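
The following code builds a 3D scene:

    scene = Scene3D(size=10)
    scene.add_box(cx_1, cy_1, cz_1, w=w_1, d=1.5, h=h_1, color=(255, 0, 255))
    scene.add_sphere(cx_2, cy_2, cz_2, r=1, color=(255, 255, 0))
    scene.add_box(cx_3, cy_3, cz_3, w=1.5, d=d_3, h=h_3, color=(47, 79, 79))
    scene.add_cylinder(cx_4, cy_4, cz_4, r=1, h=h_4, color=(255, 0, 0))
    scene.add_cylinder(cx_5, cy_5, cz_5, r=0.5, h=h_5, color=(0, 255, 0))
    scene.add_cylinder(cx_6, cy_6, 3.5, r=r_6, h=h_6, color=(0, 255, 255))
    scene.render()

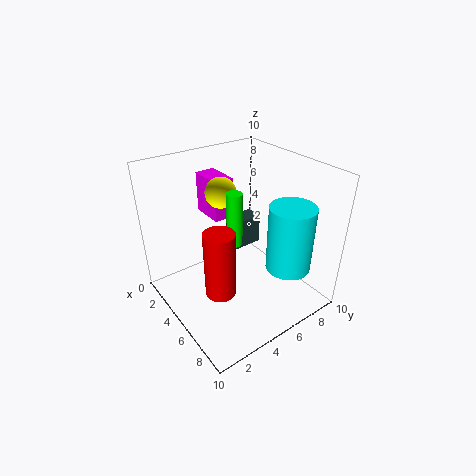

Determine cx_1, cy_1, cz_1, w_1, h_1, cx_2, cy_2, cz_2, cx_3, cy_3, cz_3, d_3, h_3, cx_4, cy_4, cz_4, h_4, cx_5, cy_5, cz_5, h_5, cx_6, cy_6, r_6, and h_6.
cx_1 = 0.5; cy_1 = 4.5; cz_1 = 5.5; w_1 = 2.5; h_1 = 3; cx_2 = 4.5; cy_2 = 4; cz_2 = 8.5; cx_3 = 0.5; cy_3 = 7; cz_3 = 1.5; d_3 = 2.5; h_3 = 2.5; cx_4 = 6.5; cy_4 = 2.5; cz_4 = 2.5; h_4 = 4.5; cx_5 = 6; cy_5 = 4; cz_5 = 5.5; h_5 = 3.5; cx_6 = 8; cy_6 = 7; r_6 = 1.5; h_6 = 4.5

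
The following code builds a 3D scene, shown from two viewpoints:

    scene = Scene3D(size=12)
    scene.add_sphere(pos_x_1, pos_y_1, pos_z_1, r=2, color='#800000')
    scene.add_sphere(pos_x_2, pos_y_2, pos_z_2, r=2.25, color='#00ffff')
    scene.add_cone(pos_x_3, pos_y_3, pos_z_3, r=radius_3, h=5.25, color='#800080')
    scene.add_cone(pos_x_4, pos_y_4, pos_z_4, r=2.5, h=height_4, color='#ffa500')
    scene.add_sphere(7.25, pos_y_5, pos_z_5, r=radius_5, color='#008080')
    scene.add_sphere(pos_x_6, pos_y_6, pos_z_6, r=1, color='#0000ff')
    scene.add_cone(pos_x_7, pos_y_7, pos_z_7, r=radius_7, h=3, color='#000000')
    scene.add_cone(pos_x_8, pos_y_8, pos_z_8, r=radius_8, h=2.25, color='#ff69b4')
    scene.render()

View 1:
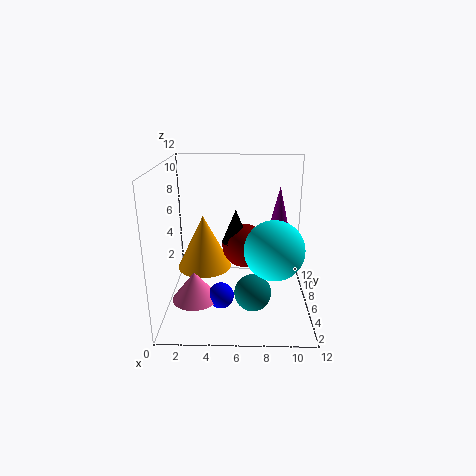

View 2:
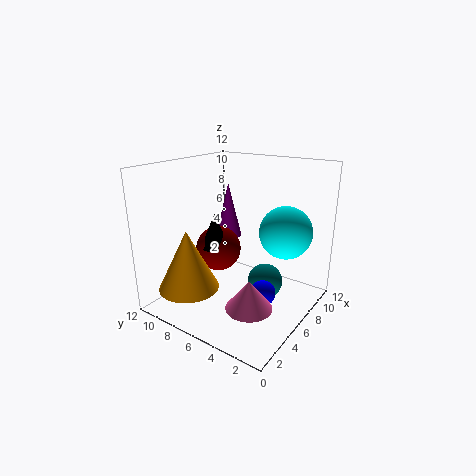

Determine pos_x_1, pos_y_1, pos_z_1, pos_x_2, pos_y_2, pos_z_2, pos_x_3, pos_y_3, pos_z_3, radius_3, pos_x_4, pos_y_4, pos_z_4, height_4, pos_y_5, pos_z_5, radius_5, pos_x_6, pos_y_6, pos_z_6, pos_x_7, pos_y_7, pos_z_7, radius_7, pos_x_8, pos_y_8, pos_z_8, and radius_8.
pos_x_1 = 6.5, pos_y_1 = 8.5, pos_z_1 = 4.25, pos_x_2 = 8.75, pos_y_2 = 3, pos_z_2 = 6.25, pos_x_3 = 9.75, pos_y_3 = 9.75, pos_z_3 = 4.25, radius_3 = 1.25, pos_x_4 = 2.75, pos_y_4 = 8.75, pos_z_4 = 2, height_4 = 5, pos_y_5 = 4, pos_z_5 = 2, radius_5 = 1.5, pos_x_6 = 4.75, pos_y_6 = 2.75, pos_z_6 = 2.5, pos_x_7 = 5.75, pos_y_7 = 8.25, pos_z_7 = 4.75, radius_7 = 1.25, pos_x_8 = 2.75, pos_y_8 = 2.75, pos_z_8 = 2.25, radius_8 = 1.75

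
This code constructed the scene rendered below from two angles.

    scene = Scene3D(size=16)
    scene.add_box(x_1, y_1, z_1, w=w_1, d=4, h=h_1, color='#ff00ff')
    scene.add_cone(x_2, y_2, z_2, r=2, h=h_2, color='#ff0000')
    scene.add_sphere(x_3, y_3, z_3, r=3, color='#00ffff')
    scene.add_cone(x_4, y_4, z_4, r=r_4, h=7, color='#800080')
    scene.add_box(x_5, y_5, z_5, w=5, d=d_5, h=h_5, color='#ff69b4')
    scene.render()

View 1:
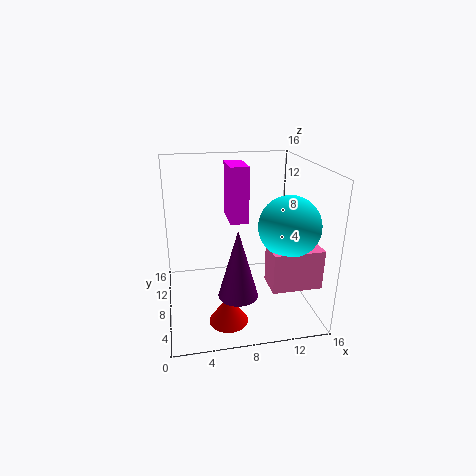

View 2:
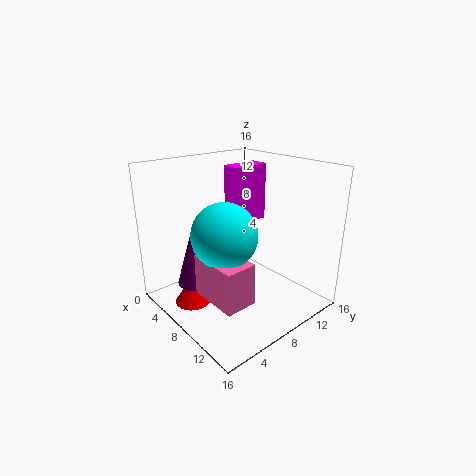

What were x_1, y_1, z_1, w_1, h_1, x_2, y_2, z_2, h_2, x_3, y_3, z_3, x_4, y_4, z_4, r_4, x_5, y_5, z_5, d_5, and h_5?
x_1 = 7; y_1 = 7; z_1 = 10; w_1 = 2; h_1 = 6; x_2 = 6; y_2 = 3; z_2 = 1; h_2 = 3; x_3 = 12; y_3 = 3; z_3 = 11; x_4 = 7; y_4 = 3; z_4 = 4; r_4 = 2; x_5 = 10; y_5 = 1; z_5 = 5; d_5 = 3; h_5 = 4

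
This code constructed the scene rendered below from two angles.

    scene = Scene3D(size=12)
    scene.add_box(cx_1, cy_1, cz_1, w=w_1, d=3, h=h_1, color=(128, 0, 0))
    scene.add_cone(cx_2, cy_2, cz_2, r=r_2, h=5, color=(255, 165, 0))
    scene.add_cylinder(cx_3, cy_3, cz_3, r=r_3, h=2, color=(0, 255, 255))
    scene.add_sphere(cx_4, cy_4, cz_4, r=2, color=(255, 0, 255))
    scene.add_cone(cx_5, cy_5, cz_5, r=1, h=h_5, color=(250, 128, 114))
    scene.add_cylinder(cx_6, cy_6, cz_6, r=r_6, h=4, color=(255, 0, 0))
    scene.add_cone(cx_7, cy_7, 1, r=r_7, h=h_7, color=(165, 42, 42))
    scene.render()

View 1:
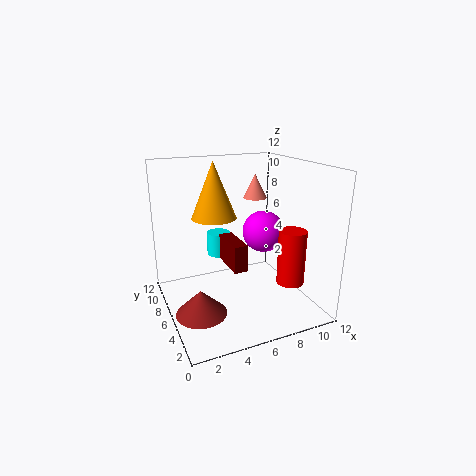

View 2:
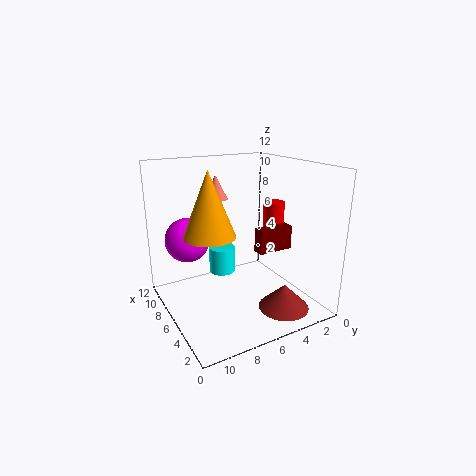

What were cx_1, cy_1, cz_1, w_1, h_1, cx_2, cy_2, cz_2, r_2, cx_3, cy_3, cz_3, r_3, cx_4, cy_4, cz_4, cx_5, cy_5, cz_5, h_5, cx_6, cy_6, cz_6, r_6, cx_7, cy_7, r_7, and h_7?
cx_1 = 4; cy_1 = 2; cz_1 = 5; w_1 = 1; h_1 = 2; cx_2 = 5; cy_2 = 9; cz_2 = 7; r_2 = 2; cx_3 = 5; cy_3 = 8; cz_3 = 4; r_3 = 1; cx_4 = 10; cy_4 = 9; cz_4 = 5; cx_5 = 8; cy_5 = 7; cz_5 = 9; h_5 = 2; cx_6 = 8; cy_6 = 1; cz_6 = 4; r_6 = 1; cx_7 = 2; cy_7 = 4; r_7 = 2; h_7 = 2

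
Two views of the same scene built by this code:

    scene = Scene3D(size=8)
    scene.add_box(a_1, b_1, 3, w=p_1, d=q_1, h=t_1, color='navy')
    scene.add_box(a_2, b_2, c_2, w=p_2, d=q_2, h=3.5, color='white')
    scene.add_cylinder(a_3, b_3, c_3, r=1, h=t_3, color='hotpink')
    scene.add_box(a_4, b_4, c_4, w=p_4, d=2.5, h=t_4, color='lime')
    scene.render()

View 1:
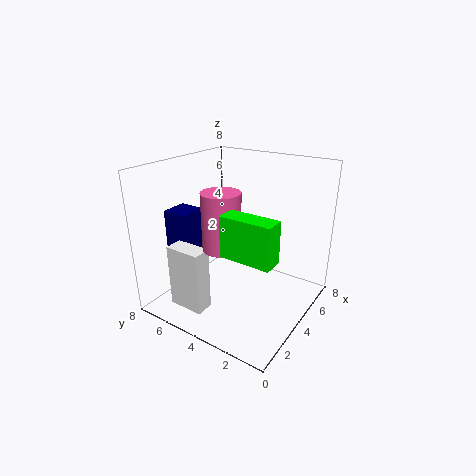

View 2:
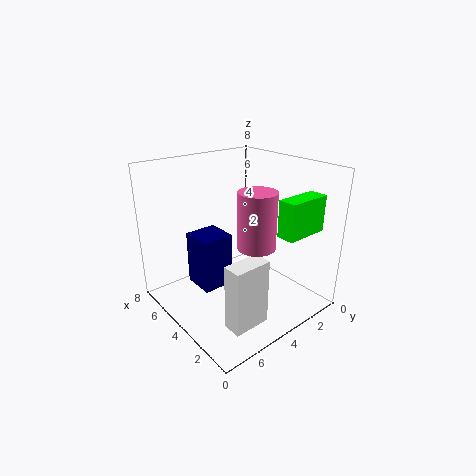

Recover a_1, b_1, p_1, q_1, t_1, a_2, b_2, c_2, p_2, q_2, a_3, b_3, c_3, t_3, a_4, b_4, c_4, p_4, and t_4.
a_1 = 2
b_1 = 6
p_1 = 1.5
q_1 = 1.5
t_1 = 2.5
a_2 = 1
b_2 = 4.5
c_2 = 0.5
p_2 = 1
q_2 = 2
a_3 = 2.5
b_3 = 4
c_3 = 4
t_3 = 3
a_4 = 1
b_4 = 0.5
c_4 = 4.5
p_4 = 1
t_4 = 2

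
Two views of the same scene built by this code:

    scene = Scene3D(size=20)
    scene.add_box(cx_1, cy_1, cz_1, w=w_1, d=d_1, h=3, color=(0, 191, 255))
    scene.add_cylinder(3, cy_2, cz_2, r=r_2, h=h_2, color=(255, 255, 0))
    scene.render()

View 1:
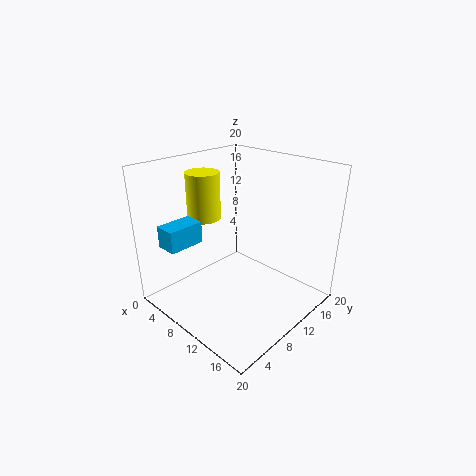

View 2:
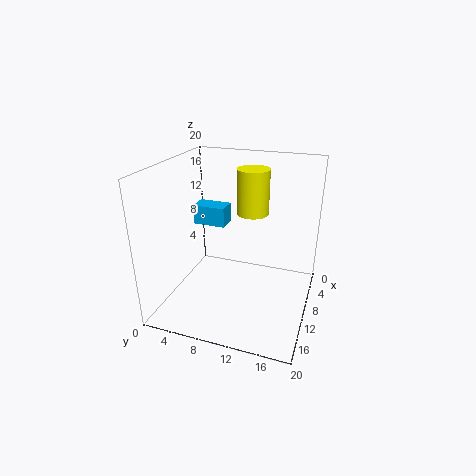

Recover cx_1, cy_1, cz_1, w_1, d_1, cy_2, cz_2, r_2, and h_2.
cx_1 = 3.5; cy_1 = 1.5; cz_1 = 9.5; w_1 = 3; d_1 = 5; cy_2 = 10; cz_2 = 11; r_2 = 2.5; h_2 = 7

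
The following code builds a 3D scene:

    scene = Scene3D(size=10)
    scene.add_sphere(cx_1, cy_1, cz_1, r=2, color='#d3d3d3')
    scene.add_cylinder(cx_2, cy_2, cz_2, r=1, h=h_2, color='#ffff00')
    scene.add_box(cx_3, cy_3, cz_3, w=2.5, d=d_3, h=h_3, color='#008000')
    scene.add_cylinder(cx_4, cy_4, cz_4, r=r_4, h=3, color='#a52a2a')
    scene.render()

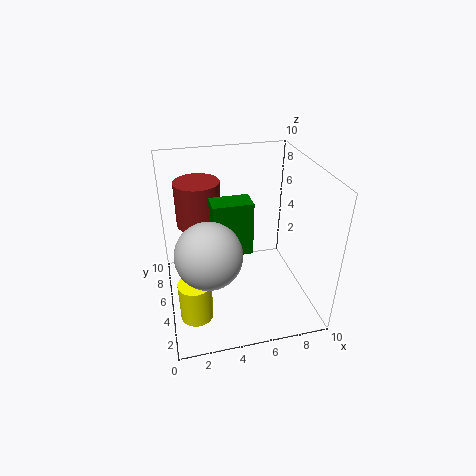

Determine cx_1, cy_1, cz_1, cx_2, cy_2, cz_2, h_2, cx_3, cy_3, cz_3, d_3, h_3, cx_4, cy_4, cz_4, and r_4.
cx_1 = 2.5; cy_1 = 2; cz_1 = 6; cx_2 = 1.5; cy_2 = 1.5; cz_2 = 2; h_2 = 2.5; cx_3 = 3; cy_3 = 3; cz_3 = 5; d_3 = 1.5; h_3 = 3.5; cx_4 = 2.5; cy_4 = 6; cz_4 = 6; r_4 = 1.5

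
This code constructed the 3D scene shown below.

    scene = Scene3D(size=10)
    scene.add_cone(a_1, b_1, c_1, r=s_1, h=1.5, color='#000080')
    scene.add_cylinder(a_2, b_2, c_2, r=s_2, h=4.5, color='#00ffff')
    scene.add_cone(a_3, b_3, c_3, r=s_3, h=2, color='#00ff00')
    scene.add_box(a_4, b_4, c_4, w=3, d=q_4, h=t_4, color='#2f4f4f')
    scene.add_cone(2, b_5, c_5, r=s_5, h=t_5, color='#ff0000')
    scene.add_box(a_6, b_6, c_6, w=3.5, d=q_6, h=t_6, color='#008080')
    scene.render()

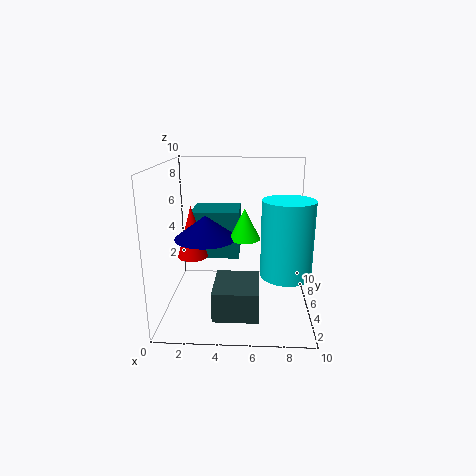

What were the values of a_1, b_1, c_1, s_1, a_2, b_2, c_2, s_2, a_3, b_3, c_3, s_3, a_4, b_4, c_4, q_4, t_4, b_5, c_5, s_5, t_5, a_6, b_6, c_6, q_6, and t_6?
a_1 = 3, b_1 = 3.5, c_1 = 5.5, s_1 = 2, a_2 = 8, b_2 = 1.5, c_2 = 4, s_2 = 1.5, a_3 = 5.5, b_3 = 3.5, c_3 = 5.5, s_3 = 1, a_4 = 3.5, b_4 = 1.5, c_4 = 0.5, q_4 = 3.5, t_4 = 2, b_5 = 4, c_5 = 4, s_5 = 1, t_5 = 3.5, a_6 = 1.5, b_6 = 6, c_6 = 3, q_6 = 3, t_6 = 3.5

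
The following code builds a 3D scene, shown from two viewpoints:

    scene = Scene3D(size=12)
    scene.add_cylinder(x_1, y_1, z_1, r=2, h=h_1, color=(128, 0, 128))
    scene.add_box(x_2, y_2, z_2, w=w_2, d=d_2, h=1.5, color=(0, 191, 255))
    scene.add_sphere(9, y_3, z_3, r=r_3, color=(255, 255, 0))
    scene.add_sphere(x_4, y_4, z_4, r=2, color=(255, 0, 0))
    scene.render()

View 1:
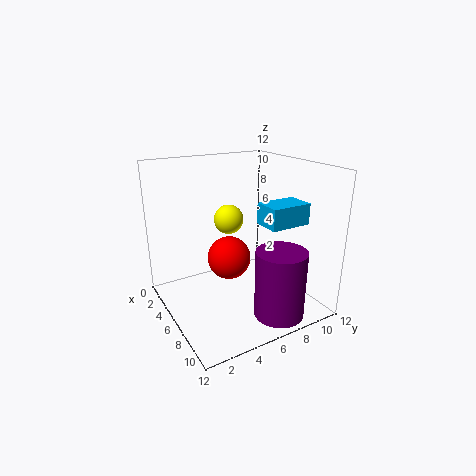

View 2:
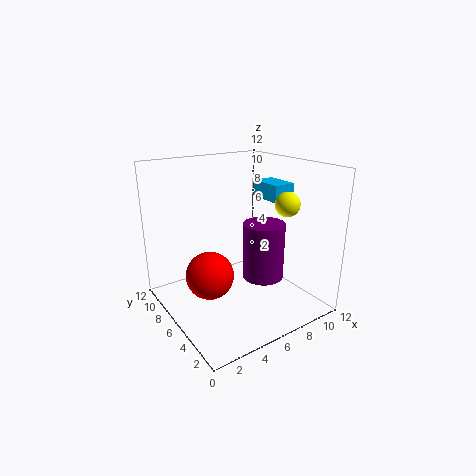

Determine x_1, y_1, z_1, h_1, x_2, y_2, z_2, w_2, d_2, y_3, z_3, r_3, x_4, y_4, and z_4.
x_1 = 10
y_1 = 7.5
z_1 = 0.5
h_1 = 5.5
x_2 = 9.5
y_2 = 5.5
z_2 = 8.5
w_2 = 2
d_2 = 3
y_3 = 3.5
z_3 = 9
r_3 = 1
x_4 = 3.5
y_4 = 6.5
z_4 = 3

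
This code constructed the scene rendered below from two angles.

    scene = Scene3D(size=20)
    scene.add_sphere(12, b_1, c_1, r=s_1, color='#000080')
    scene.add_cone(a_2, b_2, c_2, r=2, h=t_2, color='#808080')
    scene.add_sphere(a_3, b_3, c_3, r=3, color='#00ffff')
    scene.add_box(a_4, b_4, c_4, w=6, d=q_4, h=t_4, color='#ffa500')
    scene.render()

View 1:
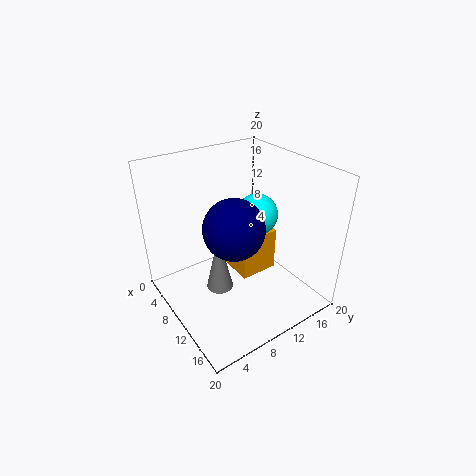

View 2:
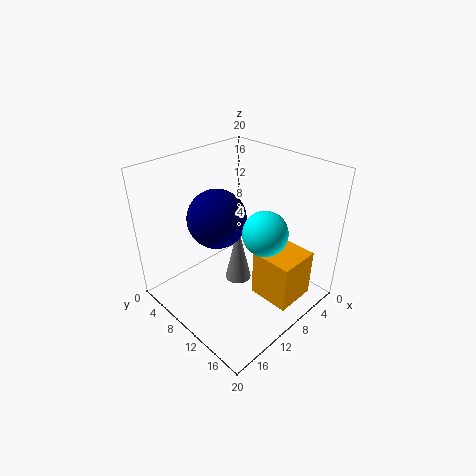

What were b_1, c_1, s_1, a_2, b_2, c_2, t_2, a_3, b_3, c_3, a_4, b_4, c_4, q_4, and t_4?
b_1 = 8, c_1 = 13, s_1 = 4, a_2 = 8, b_2 = 8, c_2 = 1, t_2 = 9, a_3 = 9, b_3 = 14, c_3 = 12, a_4 = 3, b_4 = 12, c_4 = 1, q_4 = 6, t_4 = 7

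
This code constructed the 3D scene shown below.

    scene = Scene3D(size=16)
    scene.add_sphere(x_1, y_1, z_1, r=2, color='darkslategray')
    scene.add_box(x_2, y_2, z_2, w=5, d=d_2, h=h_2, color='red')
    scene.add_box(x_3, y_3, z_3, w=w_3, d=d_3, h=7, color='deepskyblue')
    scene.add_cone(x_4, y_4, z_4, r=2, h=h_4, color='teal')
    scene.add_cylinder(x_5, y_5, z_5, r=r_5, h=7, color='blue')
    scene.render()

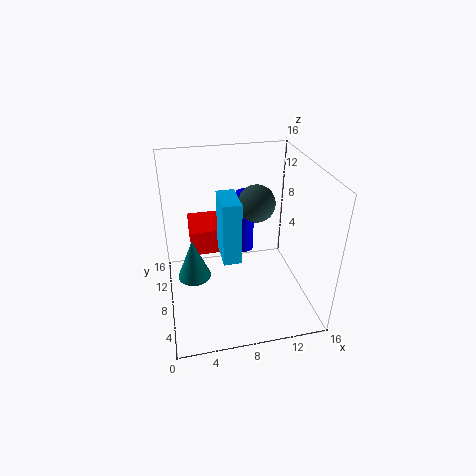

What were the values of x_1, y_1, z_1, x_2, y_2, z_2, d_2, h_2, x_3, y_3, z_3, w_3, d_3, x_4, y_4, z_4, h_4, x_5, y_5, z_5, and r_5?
x_1 = 10, y_1 = 8, z_1 = 12, x_2 = 3, y_2 = 10, z_2 = 5, d_2 = 5, h_2 = 3, x_3 = 6, y_3 = 6, z_3 = 6, w_3 = 2, d_3 = 4, x_4 = 3, y_4 = 10, z_4 = 2, h_4 = 5, x_5 = 9, y_5 = 9, z_5 = 6, r_5 = 1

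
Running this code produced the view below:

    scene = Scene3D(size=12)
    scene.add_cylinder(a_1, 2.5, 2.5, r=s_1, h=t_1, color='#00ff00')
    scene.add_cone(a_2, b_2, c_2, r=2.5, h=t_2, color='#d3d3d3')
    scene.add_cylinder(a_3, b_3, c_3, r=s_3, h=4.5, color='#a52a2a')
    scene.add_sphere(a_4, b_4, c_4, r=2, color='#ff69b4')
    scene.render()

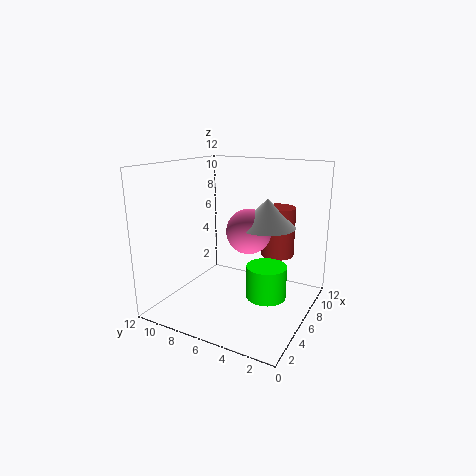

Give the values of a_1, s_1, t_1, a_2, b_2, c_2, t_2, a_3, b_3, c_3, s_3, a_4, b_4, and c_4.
a_1 = 4
s_1 = 1.5
t_1 = 2.5
a_2 = 8.5
b_2 = 4.5
c_2 = 6.5
t_2 = 2.5
a_3 = 10
b_3 = 4
c_3 = 3.5
s_3 = 1.5
a_4 = 8
b_4 = 6
c_4 = 6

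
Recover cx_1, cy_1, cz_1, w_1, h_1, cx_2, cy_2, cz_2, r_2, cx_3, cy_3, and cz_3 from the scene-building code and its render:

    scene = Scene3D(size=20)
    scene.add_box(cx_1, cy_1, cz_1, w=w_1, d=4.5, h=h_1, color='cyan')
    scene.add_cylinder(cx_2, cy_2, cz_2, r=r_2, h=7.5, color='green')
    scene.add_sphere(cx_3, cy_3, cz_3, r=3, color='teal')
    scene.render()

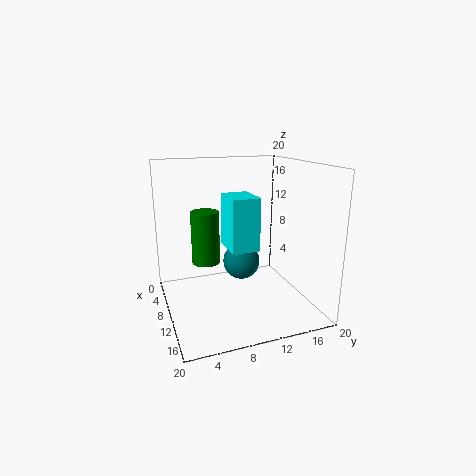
cx_1 = 0.5
cy_1 = 10.5
cz_1 = 6
w_1 = 6
h_1 = 8.5
cx_2 = 7.5
cy_2 = 6
cz_2 = 6
r_2 = 2
cx_3 = 3.5
cy_3 = 13
cz_3 = 3.5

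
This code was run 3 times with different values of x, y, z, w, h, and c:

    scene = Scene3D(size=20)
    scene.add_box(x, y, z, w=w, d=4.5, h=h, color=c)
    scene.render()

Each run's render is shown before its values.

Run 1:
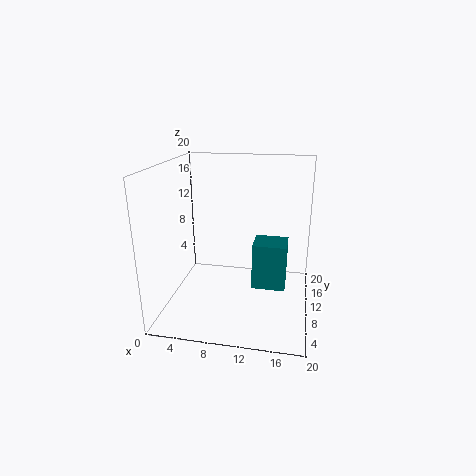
x = 11.75
y = 11.5
z = 1.25
w = 5
h = 7
c = 'teal'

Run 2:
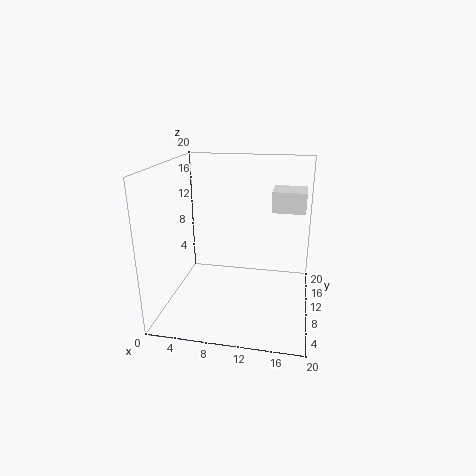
x = 14.25
y = 12.75
z = 13
w = 4.75
h = 3
c = 'white'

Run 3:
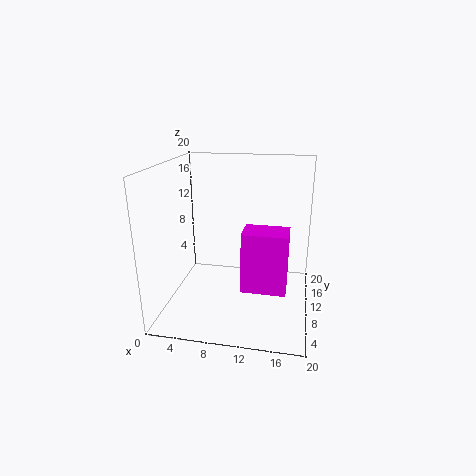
x = 10.5
y = 9.25
z = 1.75
w = 6.5
h = 9
c = 'magenta'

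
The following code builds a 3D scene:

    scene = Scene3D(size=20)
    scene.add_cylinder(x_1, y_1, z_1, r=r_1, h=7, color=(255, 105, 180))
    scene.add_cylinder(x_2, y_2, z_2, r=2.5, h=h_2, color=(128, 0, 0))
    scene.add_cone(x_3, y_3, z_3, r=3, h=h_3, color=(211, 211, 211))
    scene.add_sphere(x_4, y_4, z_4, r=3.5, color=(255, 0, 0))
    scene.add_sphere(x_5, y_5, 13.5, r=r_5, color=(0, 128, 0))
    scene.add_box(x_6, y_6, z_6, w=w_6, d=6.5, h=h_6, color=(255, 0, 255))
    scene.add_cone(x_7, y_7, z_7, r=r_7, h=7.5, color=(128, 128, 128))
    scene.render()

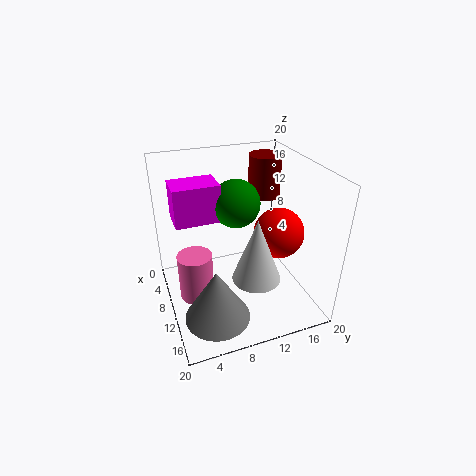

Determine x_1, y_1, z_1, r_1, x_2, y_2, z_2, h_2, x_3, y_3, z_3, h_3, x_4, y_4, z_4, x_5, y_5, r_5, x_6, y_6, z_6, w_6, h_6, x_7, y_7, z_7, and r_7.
x_1 = 8.5; y_1 = 4; z_1 = 0.5; r_1 = 2.5; x_2 = 3; y_2 = 17; z_2 = 12.5; h_2 = 6.5; x_3 = 16.5; y_3 = 10; z_3 = 8; h_3 = 8; x_4 = 11.5; y_4 = 15.5; z_4 = 10.5; x_5 = 6.5; y_5 = 11; r_5 = 3.5; x_6 = 3; y_6 = 2; z_6 = 11.5; w_6 = 4.5; h_6 = 5.5; x_7 = 14; y_7 = 5.5; z_7 = 0.5; r_7 = 4.5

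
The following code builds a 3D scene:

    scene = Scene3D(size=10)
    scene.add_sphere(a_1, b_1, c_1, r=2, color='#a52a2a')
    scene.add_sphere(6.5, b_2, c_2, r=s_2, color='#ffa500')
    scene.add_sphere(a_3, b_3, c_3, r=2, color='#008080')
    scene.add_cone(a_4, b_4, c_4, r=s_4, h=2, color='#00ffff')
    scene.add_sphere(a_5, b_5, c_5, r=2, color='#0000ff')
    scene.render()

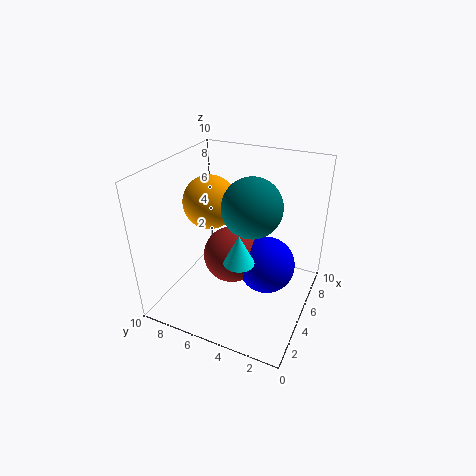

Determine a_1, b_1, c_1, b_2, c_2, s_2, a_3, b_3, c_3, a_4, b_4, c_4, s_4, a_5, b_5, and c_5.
a_1 = 5, b_1 = 5.5, c_1 = 3.5, b_2 = 8, c_2 = 6.5, s_2 = 2, a_3 = 5, b_3 = 4, c_3 = 7.5, a_4 = 3, b_4 = 4, c_4 = 4.5, s_4 = 1, a_5 = 5.5, b_5 = 3, c_5 = 3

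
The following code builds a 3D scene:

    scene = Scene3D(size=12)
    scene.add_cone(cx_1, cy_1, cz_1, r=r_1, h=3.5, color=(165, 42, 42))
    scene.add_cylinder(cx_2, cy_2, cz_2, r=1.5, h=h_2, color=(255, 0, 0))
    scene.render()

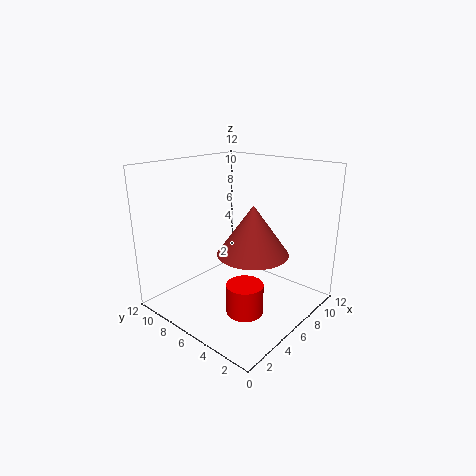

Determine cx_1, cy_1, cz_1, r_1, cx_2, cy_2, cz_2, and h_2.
cx_1 = 3.5
cy_1 = 2.5
cz_1 = 6.5
r_1 = 2.5
cx_2 = 4.5
cy_2 = 4
cz_2 = 0.5
h_2 = 2.5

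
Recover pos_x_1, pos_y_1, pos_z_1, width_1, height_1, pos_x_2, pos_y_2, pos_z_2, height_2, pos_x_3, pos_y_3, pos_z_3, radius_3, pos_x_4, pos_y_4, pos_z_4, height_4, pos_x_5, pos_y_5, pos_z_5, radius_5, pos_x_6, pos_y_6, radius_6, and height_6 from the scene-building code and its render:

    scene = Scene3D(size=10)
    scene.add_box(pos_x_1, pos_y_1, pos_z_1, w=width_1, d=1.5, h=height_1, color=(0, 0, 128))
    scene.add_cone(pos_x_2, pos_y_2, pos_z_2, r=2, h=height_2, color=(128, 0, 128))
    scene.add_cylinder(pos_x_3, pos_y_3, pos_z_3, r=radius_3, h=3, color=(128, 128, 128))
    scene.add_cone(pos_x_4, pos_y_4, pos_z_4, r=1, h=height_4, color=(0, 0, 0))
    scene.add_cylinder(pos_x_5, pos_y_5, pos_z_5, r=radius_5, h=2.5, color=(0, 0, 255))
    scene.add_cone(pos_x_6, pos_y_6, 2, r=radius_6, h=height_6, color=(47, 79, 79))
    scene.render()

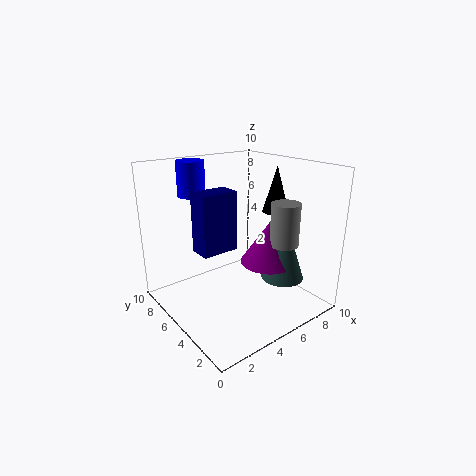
pos_x_1 = 2
pos_y_1 = 4.5
pos_z_1 = 4.5
width_1 = 2.5
height_1 = 4
pos_x_2 = 7
pos_y_2 = 4
pos_z_2 = 3
height_2 = 3
pos_x_3 = 7.5
pos_y_3 = 3
pos_z_3 = 4.5
radius_3 = 1
pos_x_4 = 9
pos_y_4 = 5.5
pos_z_4 = 6
height_4 = 3.5
pos_x_5 = 3.5
pos_y_5 = 8.5
pos_z_5 = 7.5
radius_5 = 1
pos_x_6 = 7.5
pos_y_6 = 3
radius_6 = 1.5
height_6 = 4.5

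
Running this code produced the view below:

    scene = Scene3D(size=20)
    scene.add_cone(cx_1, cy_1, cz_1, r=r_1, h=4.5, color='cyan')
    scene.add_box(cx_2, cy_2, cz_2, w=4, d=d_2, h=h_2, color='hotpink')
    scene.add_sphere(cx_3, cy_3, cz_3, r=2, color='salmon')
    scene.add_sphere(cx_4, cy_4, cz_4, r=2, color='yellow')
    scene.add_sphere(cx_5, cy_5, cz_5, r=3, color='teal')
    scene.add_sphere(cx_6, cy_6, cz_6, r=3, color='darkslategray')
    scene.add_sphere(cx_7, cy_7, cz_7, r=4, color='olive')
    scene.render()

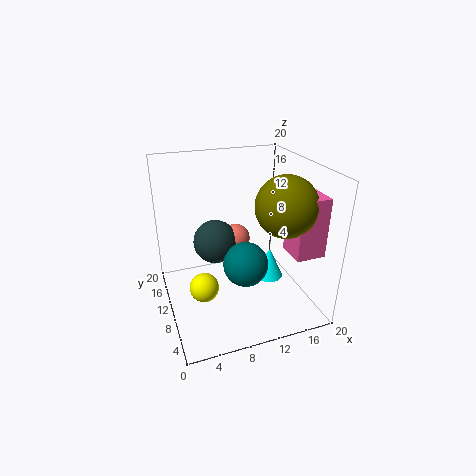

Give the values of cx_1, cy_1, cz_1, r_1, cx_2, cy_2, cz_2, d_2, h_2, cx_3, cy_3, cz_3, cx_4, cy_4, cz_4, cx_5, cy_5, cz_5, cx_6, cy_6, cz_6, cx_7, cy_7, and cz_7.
cx_1 = 14.5; cy_1 = 9; cz_1 = 3.5; r_1 = 2; cx_2 = 15.5; cy_2 = 3; cz_2 = 9; d_2 = 4; h_2 = 8; cx_3 = 10; cy_3 = 11; cz_3 = 9.5; cx_4 = 4.5; cy_4 = 8.5; cz_4 = 4; cx_5 = 10; cy_5 = 7; cz_5 = 7.5; cx_6 = 7; cy_6 = 11; cz_6 = 9.5; cx_7 = 15; cy_7 = 6; cz_7 = 15.5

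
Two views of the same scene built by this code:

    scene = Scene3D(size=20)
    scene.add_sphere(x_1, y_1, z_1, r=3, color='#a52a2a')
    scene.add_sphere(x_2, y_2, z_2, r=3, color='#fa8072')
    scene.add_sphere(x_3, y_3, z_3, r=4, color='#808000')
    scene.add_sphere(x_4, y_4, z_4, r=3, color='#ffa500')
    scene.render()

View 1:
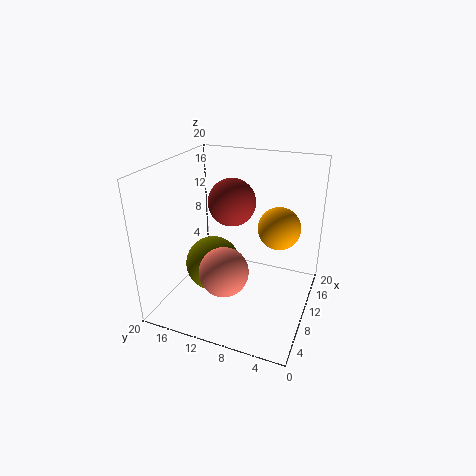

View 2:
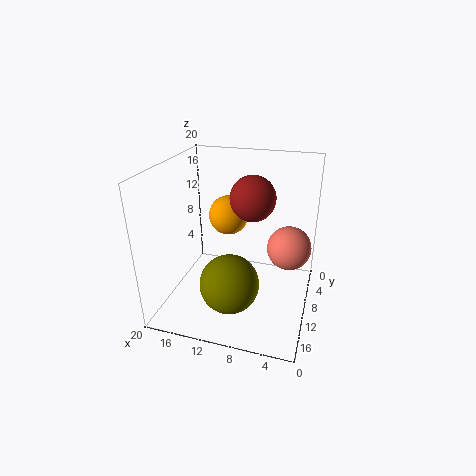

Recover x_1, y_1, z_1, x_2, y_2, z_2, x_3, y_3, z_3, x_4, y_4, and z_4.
x_1 = 8
y_1 = 10
z_1 = 16
x_2 = 3
y_2 = 9
z_2 = 9
x_3 = 10
y_3 = 14
z_3 = 5
x_4 = 13
y_4 = 5
z_4 = 11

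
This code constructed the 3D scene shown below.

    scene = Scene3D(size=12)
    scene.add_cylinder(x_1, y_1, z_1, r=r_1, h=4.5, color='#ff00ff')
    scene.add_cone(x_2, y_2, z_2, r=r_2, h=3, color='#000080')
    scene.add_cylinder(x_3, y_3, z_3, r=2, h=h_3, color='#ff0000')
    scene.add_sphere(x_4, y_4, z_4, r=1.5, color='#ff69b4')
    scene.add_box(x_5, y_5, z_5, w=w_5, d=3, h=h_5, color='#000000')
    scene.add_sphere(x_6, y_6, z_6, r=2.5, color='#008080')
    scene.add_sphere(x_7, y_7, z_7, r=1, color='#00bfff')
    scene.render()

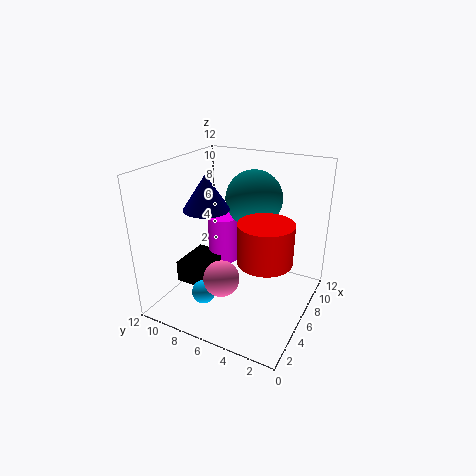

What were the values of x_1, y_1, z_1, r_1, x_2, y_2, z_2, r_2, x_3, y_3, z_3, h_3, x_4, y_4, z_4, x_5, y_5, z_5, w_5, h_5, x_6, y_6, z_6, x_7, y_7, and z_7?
x_1 = 9.5
y_1 = 9.5
z_1 = 1.5
r_1 = 1.5
x_2 = 6
y_2 = 9
z_2 = 8
r_2 = 2
x_3 = 3.5
y_3 = 2.5
z_3 = 6
h_3 = 3
x_4 = 4
y_4 = 6.5
z_4 = 3
x_5 = 5
y_5 = 9
z_5 = 0.5
w_5 = 4
h_5 = 2
x_6 = 9
y_6 = 6
z_6 = 8.5
x_7 = 3.5
y_7 = 8
z_7 = 1.5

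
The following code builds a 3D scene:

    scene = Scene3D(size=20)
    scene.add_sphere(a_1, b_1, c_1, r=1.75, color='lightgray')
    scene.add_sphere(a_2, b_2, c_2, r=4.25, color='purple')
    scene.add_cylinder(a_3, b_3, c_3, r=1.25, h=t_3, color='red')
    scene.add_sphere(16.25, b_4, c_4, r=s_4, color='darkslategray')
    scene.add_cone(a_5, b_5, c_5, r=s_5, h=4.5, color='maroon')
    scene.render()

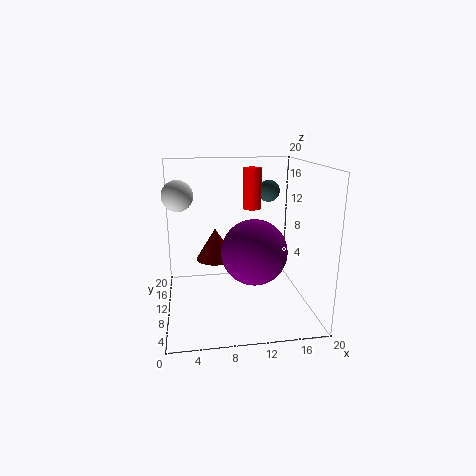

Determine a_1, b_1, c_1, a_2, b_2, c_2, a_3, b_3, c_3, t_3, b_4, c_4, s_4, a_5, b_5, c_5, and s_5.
a_1 = 2.25
b_1 = 4.25
c_1 = 17.25
a_2 = 11.5
b_2 = 6.25
c_2 = 9.25
a_3 = 12
b_3 = 10.5
c_3 = 14
t_3 = 5.5
b_4 = 17.75
c_4 = 15
s_4 = 1.75
a_5 = 7
b_5 = 11.75
c_5 = 6.5
s_5 = 2.75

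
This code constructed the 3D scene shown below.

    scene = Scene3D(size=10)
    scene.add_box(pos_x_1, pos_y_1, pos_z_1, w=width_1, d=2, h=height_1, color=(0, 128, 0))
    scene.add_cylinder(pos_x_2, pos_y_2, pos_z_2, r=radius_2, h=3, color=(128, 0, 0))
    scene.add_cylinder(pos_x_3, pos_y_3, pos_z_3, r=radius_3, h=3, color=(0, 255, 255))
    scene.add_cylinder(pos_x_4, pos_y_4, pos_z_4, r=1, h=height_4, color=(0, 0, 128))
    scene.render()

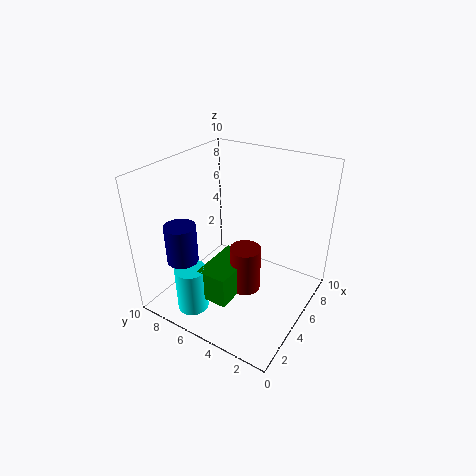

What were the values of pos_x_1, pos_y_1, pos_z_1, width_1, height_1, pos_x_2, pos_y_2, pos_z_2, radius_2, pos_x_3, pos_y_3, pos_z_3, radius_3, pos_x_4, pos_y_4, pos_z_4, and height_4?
pos_x_1 = 1; pos_y_1 = 3.5; pos_z_1 = 2.5; width_1 = 3.5; height_1 = 2; pos_x_2 = 3.5; pos_y_2 = 3.5; pos_z_2 = 2.5; radius_2 = 1; pos_x_3 = 1; pos_y_3 = 6; pos_z_3 = 1.5; radius_3 = 1; pos_x_4 = 1.5; pos_y_4 = 7; pos_z_4 = 4.5; height_4 = 2.5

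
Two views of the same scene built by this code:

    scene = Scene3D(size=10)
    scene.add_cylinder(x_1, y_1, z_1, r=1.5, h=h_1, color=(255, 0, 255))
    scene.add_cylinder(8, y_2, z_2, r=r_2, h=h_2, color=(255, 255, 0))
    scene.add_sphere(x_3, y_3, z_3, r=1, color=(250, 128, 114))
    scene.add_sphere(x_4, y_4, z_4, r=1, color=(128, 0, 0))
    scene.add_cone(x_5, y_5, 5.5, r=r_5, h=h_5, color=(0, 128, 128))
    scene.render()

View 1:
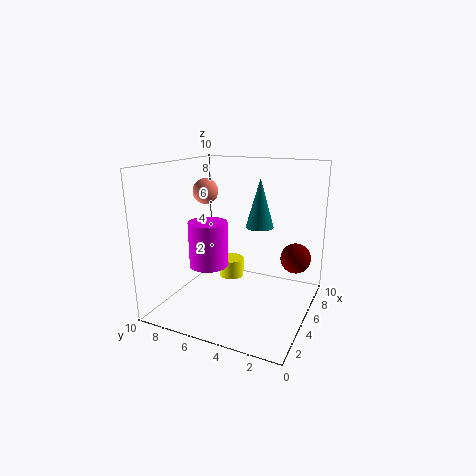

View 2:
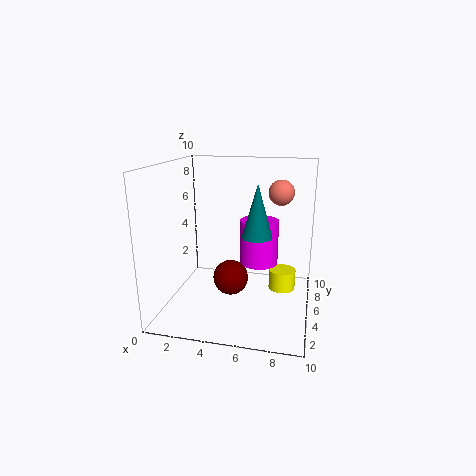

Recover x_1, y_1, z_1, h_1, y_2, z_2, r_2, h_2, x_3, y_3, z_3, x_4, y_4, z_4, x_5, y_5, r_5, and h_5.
x_1 = 6, y_1 = 8, z_1 = 2, h_1 = 3.5, y_2 = 7, z_2 = 0.5, r_2 = 1, h_2 = 1.5, x_3 = 7.5, y_3 = 9, z_3 = 7.5, x_4 = 5.5, y_4 = 1, z_4 = 4, x_5 = 6.5, y_5 = 4, r_5 = 1, h_5 = 3.5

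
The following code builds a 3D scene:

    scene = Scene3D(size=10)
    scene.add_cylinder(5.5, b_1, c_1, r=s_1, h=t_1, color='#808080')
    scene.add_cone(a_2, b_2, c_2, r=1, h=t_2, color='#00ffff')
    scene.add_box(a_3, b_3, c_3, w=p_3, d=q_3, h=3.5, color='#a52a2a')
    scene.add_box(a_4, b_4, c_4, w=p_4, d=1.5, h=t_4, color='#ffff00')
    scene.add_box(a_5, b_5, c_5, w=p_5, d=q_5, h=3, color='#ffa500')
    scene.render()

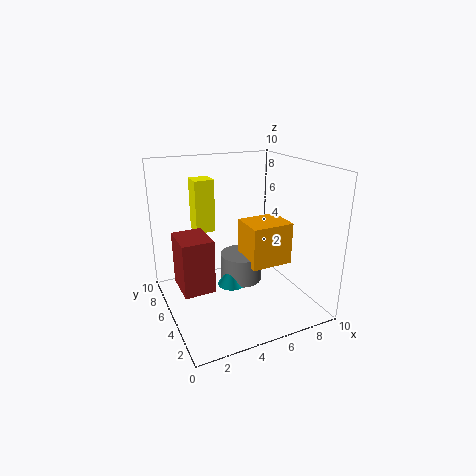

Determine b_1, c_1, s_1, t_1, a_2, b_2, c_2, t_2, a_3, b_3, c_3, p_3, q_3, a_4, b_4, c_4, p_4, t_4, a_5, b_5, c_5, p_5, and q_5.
b_1 = 5.5, c_1 = 1.5, s_1 = 1.5, t_1 = 2, a_2 = 4.5, b_2 = 5, c_2 = 1.5, t_2 = 1.5, a_3 = 0.5, b_3 = 3, c_3 = 2.5, p_3 = 2, q_3 = 2.5, a_4 = 3, b_4 = 8, c_4 = 4.5, p_4 = 1.5, t_4 = 4, a_5 = 5.5, b_5 = 3.5, c_5 = 3, p_5 = 3, q_5 = 2.5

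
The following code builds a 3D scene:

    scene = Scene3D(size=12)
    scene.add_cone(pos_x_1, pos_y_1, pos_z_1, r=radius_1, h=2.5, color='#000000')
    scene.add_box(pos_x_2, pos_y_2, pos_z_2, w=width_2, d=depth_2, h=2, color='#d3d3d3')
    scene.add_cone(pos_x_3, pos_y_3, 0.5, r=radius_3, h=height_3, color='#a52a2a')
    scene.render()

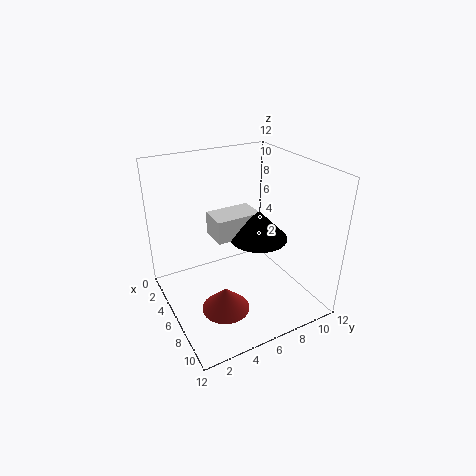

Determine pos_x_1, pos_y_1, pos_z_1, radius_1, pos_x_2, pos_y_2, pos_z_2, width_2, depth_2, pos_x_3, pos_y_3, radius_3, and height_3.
pos_x_1 = 6; pos_y_1 = 8; pos_z_1 = 5.5; radius_1 = 2.5; pos_x_2 = 3; pos_y_2 = 4.5; pos_z_2 = 5.5; width_2 = 2.5; depth_2 = 4; pos_x_3 = 7.5; pos_y_3 = 4; radius_3 = 2; height_3 = 2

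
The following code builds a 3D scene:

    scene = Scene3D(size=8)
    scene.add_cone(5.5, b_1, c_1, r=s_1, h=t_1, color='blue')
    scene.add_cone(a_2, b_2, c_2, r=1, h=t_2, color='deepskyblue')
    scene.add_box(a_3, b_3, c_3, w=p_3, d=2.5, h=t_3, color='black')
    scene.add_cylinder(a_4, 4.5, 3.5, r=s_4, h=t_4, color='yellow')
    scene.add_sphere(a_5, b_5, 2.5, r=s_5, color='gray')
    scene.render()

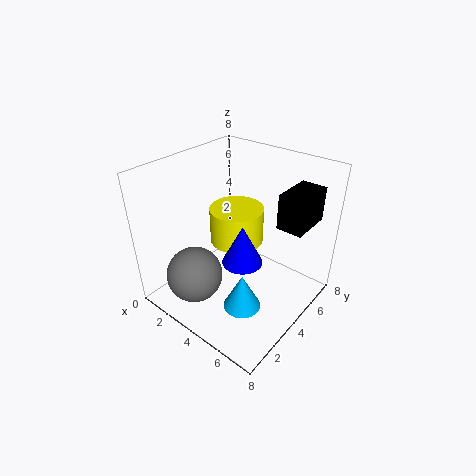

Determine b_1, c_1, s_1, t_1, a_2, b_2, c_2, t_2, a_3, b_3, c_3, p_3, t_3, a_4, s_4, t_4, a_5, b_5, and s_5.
b_1 = 2.5
c_1 = 4
s_1 = 1
t_1 = 2
a_2 = 5.5
b_2 = 2.5
c_2 = 1
t_2 = 2
a_3 = 5.5
b_3 = 5.5
c_3 = 4.5
p_3 = 1.5
t_3 = 2
a_4 = 3.5
s_4 = 1.5
t_4 = 2
a_5 = 3
b_5 = 1.5
s_5 = 1.5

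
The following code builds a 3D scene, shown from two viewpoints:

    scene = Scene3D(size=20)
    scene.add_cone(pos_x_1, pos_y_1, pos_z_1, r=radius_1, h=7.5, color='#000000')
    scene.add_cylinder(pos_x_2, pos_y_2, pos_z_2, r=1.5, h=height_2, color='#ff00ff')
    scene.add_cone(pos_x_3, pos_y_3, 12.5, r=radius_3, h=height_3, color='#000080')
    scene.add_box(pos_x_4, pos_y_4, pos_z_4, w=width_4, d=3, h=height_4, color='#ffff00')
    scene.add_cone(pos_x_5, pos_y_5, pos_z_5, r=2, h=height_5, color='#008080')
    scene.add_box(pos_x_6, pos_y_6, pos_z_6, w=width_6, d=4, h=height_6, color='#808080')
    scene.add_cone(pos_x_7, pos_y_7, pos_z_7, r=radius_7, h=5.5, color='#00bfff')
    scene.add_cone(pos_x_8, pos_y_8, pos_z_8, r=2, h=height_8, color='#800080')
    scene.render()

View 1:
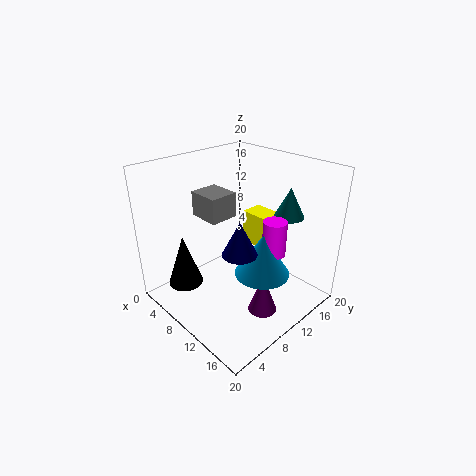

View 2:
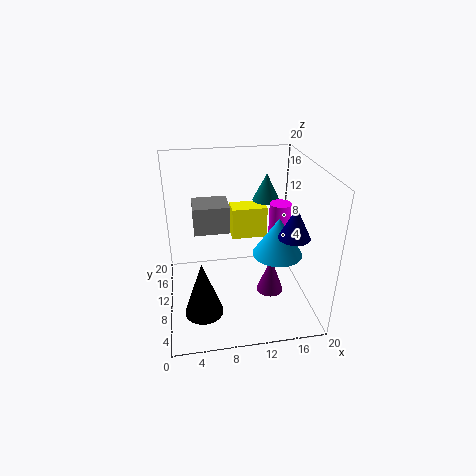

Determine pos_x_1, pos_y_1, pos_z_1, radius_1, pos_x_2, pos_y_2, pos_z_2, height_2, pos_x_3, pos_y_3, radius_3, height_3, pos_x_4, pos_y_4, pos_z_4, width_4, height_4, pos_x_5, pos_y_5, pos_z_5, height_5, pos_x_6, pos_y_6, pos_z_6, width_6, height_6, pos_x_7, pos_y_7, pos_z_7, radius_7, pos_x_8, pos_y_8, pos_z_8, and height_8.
pos_x_1 = 4.5; pos_y_1 = 4.5; pos_z_1 = 2.5; radius_1 = 2.5; pos_x_2 = 16; pos_y_2 = 10.5; pos_z_2 = 10; height_2 = 4.5; pos_x_3 = 16; pos_y_3 = 4.5; radius_3 = 2; height_3 = 4; pos_x_4 = 9.5; pos_y_4 = 11.5; pos_z_4 = 9; width_4 = 5; height_4 = 4.5; pos_x_5 = 15; pos_y_5 = 14.5; pos_z_5 = 13.5; height_5 = 4; pos_x_6 = 4; pos_y_6 = 7; pos_z_6 = 12.5; width_6 = 4.5; height_6 = 3.5; pos_x_7 = 15.5; pos_y_7 = 9; pos_z_7 = 7.5; radius_7 = 3.5; pos_x_8 = 15; pos_y_8 = 10; pos_z_8 = 0.5; height_8 = 5.5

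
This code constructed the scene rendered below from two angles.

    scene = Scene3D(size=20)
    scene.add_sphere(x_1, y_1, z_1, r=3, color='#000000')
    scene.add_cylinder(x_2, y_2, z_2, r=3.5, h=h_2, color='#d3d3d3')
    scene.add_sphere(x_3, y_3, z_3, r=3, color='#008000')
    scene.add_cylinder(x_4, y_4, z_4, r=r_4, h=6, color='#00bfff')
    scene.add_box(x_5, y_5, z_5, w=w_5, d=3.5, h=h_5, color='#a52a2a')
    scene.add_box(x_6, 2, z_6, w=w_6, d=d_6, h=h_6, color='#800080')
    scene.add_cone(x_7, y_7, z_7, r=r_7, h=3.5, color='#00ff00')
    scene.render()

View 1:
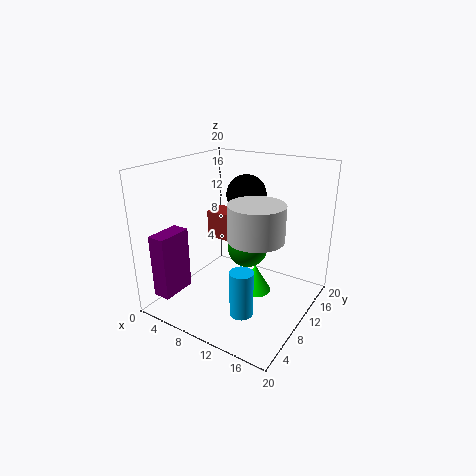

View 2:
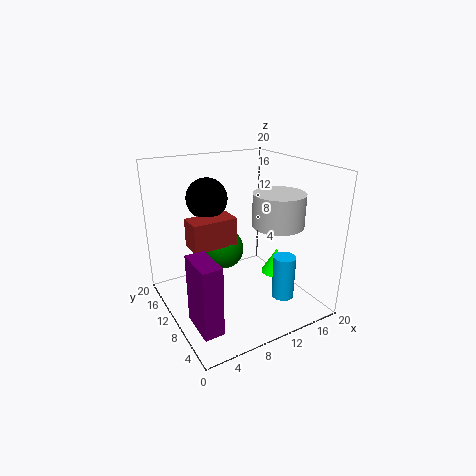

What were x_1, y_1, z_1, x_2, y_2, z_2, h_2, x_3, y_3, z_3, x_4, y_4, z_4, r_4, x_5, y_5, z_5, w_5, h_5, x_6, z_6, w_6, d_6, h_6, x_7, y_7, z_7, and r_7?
x_1 = 8, y_1 = 15.5, z_1 = 14.5, x_2 = 14.5, y_2 = 7, z_2 = 12, h_2 = 4.5, x_3 = 9.5, y_3 = 13.5, z_3 = 7, x_4 = 14, y_4 = 4.5, z_4 = 2.5, r_4 = 1.5, x_5 = 4, y_5 = 11, z_5 = 8.5, w_5 = 6.5, h_5 = 4, x_6 = 1, z_6 = 2, w_6 = 2.5, d_6 = 5, h_6 = 9, x_7 = 14.5, y_7 = 7, z_7 = 5, r_7 = 2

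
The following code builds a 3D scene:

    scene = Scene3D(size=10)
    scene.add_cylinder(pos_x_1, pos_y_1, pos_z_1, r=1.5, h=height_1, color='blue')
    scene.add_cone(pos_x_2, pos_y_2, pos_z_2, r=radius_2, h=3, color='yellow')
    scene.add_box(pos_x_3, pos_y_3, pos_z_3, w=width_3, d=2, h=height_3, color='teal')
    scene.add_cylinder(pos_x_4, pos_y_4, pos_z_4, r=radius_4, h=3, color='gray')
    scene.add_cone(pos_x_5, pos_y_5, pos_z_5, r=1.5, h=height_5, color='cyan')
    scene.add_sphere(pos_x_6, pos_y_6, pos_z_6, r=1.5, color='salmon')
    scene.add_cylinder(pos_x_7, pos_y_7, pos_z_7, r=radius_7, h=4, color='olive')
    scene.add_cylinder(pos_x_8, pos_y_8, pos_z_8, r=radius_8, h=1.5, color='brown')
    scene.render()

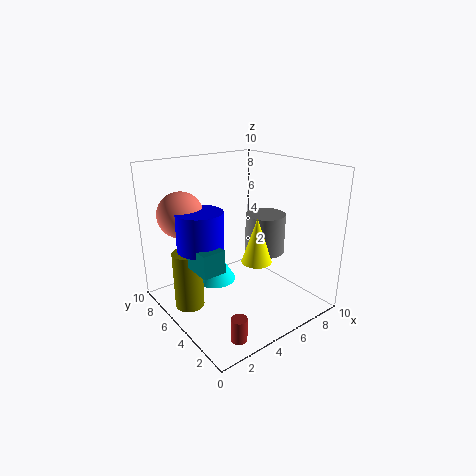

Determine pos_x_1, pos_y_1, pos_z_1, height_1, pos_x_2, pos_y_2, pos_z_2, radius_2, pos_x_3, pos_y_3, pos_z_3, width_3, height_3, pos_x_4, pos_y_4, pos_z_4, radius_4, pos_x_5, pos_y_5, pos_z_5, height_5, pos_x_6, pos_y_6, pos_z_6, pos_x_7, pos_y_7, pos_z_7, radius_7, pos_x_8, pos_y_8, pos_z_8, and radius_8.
pos_x_1 = 2
pos_y_1 = 5
pos_z_1 = 5
height_1 = 2.5
pos_x_2 = 5
pos_y_2 = 3
pos_z_2 = 4
radius_2 = 1
pos_x_3 = 1
pos_y_3 = 3
pos_z_3 = 4
width_3 = 1.5
height_3 = 1.5
pos_x_4 = 8
pos_y_4 = 5.5
pos_z_4 = 3
radius_4 = 1.5
pos_x_5 = 4
pos_y_5 = 6.5
pos_z_5 = 1.5
height_5 = 2.5
pos_x_6 = 1.5
pos_y_6 = 6.5
pos_z_6 = 7
pos_x_7 = 1.5
pos_y_7 = 6
pos_z_7 = 0.5
radius_7 = 1
pos_x_8 = 2
pos_y_8 = 1
pos_z_8 = 0.5
radius_8 = 0.5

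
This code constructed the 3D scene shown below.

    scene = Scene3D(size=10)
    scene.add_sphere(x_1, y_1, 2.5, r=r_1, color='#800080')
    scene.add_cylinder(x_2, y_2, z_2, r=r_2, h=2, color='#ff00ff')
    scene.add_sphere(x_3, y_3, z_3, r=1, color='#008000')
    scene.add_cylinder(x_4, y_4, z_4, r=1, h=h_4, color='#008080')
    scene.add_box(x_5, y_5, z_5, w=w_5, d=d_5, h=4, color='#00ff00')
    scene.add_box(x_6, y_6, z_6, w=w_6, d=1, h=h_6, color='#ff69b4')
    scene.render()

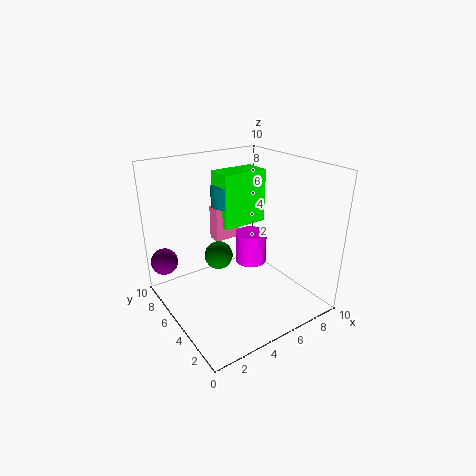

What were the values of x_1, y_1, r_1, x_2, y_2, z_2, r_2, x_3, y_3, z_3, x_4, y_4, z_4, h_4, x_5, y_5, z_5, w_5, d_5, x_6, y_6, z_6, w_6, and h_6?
x_1 = 1
y_1 = 9
r_1 = 1
x_2 = 5
y_2 = 3.5
z_2 = 4
r_2 = 1
x_3 = 4
y_3 = 6
z_3 = 3.5
x_4 = 5.5
y_4 = 7.5
z_4 = 6.5
h_4 = 1.5
x_5 = 5
y_5 = 6.5
z_5 = 5
w_5 = 3.5
d_5 = 2
x_6 = 4.5
y_6 = 7
z_6 = 4
w_6 = 2
h_6 = 2.5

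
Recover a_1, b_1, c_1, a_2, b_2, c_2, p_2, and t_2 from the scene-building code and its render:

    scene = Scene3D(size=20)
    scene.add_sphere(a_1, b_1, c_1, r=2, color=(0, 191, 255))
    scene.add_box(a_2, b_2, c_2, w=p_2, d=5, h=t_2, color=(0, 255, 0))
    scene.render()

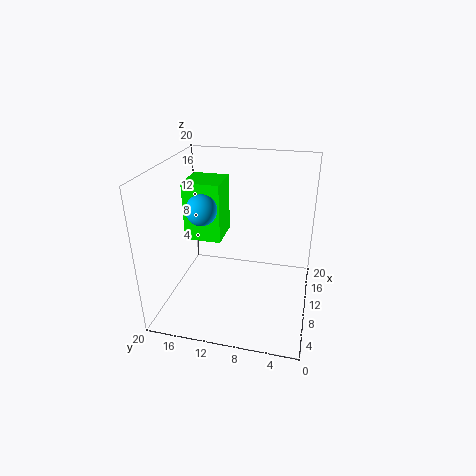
a_1 = 7, b_1 = 14, c_1 = 15, a_2 = 8, b_2 = 12, c_2 = 10, p_2 = 5, t_2 = 8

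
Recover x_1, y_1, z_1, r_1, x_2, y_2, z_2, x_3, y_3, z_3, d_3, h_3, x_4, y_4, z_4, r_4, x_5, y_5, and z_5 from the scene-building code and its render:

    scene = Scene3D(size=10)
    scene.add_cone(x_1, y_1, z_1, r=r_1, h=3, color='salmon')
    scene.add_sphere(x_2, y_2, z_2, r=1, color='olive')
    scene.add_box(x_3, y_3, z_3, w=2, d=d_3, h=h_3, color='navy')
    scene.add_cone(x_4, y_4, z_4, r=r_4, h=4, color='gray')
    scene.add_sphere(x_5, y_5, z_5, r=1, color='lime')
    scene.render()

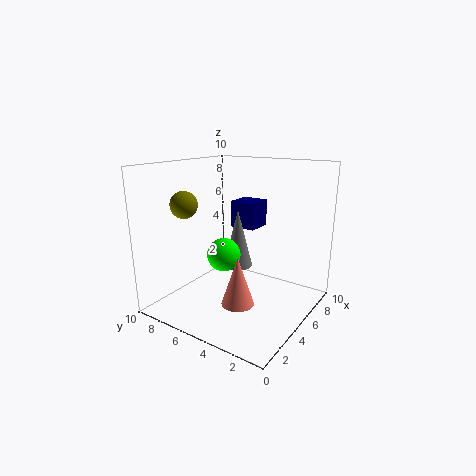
x_1 = 2, y_1 = 3, z_1 = 2, r_1 = 1, x_2 = 4, y_2 = 9, z_2 = 7, x_3 = 7, y_3 = 5, z_3 = 5, d_3 = 2, h_3 = 2, x_4 = 5, y_4 = 5, z_4 = 3, r_4 = 1, x_5 = 2, y_5 = 4, z_5 = 5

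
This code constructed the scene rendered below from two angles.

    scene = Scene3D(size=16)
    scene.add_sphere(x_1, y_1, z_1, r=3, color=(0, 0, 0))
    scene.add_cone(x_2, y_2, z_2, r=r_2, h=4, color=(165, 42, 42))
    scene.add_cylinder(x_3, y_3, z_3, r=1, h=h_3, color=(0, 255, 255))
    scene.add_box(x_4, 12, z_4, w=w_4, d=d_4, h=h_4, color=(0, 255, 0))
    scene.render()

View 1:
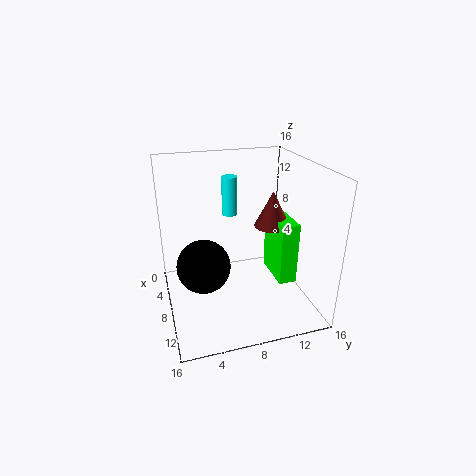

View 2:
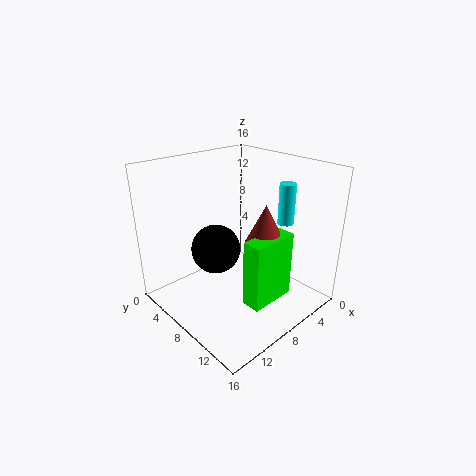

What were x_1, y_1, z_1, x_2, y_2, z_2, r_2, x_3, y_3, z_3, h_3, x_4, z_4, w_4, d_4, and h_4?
x_1 = 8; y_1 = 4; z_1 = 5; x_2 = 8; y_2 = 12; z_2 = 9; r_2 = 2; x_3 = 1; y_3 = 9; z_3 = 8; h_3 = 5; x_4 = 6; z_4 = 3; w_4 = 5; d_4 = 2; h_4 = 7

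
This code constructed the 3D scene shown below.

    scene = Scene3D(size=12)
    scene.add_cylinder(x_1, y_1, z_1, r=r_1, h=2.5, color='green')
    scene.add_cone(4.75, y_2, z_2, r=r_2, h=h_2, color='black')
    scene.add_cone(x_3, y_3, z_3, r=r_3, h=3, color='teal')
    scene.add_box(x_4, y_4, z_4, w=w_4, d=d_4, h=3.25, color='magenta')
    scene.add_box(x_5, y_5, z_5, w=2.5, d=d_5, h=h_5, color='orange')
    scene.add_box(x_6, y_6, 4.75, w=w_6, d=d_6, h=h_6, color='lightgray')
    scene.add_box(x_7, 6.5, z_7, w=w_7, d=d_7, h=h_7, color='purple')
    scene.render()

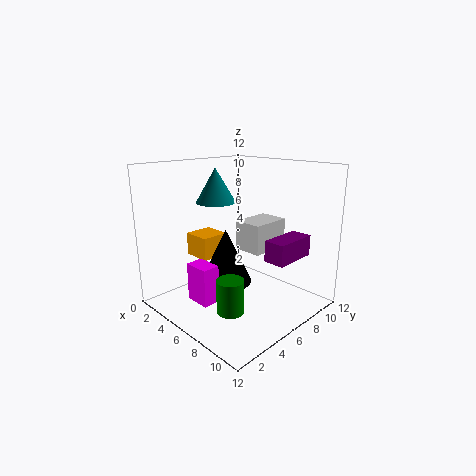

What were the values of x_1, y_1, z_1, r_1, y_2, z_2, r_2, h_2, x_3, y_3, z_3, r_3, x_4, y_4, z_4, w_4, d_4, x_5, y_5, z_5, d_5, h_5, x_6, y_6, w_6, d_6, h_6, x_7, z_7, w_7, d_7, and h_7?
x_1 = 9, y_1 = 2.25, z_1 = 2, r_1 = 1, y_2 = 5.75, z_2 = 1.75, r_2 = 2.25, h_2 = 4.75, x_3 = 3, y_3 = 6.25, z_3 = 8.5, r_3 = 1.75, x_4 = 3.5, y_4 = 2.5, z_4 = 0.75, w_4 = 2.25, d_4 = 1.5, x_5 = 1.25, y_5 = 4.25, z_5 = 3.75, d_5 = 2.5, h_5 = 2, x_6 = 5.25, y_6 = 6.5, w_6 = 2.5, d_6 = 3.5, h_6 = 2.5, x_7 = 8.5, z_7 = 4.5, w_7 = 1.75, d_7 = 3.75, h_7 = 1.75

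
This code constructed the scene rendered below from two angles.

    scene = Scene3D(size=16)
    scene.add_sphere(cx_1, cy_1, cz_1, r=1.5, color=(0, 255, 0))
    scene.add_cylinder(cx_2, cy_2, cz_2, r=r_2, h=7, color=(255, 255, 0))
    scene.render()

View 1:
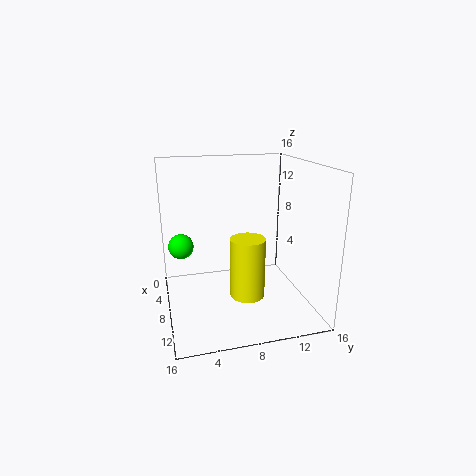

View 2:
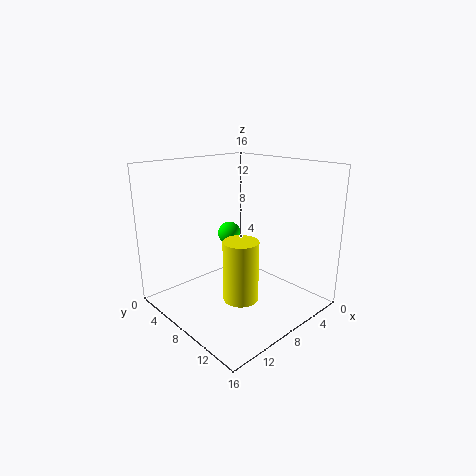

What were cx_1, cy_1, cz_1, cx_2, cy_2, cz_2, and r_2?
cx_1 = 4; cy_1 = 2; cz_1 = 6; cx_2 = 8.5; cy_2 = 9; cz_2 = 1; r_2 = 2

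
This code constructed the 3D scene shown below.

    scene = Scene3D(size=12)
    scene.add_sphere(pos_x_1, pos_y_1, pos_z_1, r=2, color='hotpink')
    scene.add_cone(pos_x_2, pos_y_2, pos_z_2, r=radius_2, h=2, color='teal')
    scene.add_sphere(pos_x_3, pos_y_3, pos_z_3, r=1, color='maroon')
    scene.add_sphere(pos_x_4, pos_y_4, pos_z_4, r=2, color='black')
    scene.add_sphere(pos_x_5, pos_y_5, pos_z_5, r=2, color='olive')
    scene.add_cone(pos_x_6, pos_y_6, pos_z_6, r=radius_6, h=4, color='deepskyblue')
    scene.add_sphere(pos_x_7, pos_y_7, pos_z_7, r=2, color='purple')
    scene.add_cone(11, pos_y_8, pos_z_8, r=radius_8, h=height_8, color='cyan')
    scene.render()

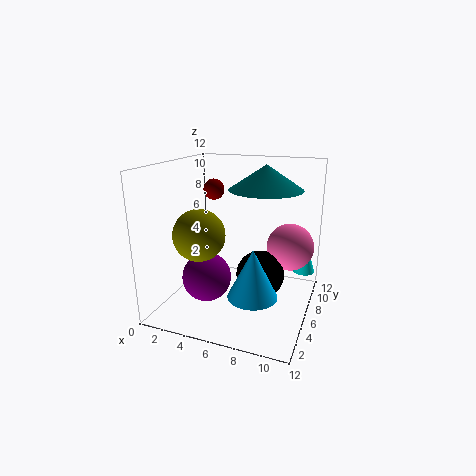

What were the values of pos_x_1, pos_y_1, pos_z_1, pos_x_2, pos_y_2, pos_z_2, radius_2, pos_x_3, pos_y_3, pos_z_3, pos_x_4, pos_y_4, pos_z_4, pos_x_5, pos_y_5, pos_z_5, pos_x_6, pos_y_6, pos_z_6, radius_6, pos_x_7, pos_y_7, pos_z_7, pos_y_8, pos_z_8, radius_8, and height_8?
pos_x_1 = 10; pos_y_1 = 8; pos_z_1 = 5; pos_x_2 = 8; pos_y_2 = 7; pos_z_2 = 10; radius_2 = 3; pos_x_3 = 2; pos_y_3 = 10; pos_z_3 = 9; pos_x_4 = 8; pos_y_4 = 6; pos_z_4 = 3; pos_x_5 = 4; pos_y_5 = 3; pos_z_5 = 7; pos_x_6 = 8; pos_y_6 = 4; pos_z_6 = 2; radius_6 = 2; pos_x_7 = 4; pos_y_7 = 4; pos_z_7 = 3; pos_y_8 = 10; pos_z_8 = 2; radius_8 = 1; height_8 = 3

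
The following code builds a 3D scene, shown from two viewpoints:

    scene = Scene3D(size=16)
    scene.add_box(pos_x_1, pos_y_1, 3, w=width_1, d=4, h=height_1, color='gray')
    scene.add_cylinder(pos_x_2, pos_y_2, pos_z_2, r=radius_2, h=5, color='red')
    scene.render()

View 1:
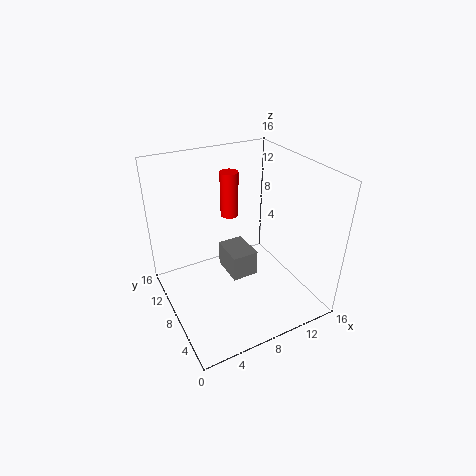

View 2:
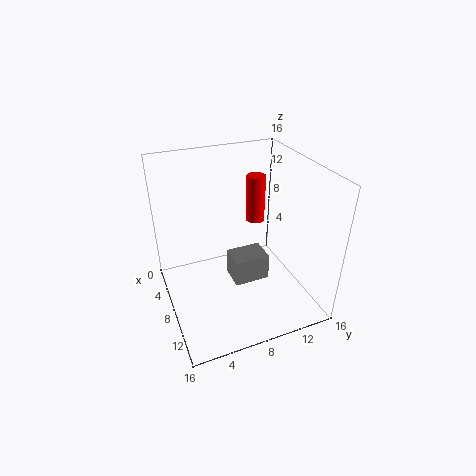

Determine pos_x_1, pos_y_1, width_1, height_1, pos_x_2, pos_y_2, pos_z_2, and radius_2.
pos_x_1 = 7; pos_y_1 = 7; width_1 = 3; height_1 = 3; pos_x_2 = 8; pos_y_2 = 10; pos_z_2 = 10; radius_2 = 1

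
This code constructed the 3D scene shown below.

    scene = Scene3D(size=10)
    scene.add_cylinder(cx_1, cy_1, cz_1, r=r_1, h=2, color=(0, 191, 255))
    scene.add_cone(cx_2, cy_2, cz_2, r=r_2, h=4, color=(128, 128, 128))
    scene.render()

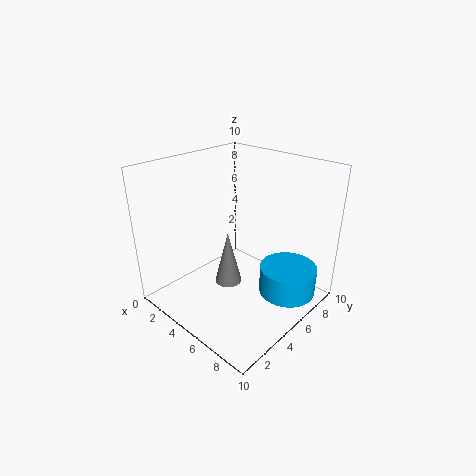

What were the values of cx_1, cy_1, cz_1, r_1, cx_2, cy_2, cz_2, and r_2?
cx_1 = 8; cy_1 = 7; cz_1 = 1; r_1 = 2; cx_2 = 4; cy_2 = 5; cz_2 = 1; r_2 = 1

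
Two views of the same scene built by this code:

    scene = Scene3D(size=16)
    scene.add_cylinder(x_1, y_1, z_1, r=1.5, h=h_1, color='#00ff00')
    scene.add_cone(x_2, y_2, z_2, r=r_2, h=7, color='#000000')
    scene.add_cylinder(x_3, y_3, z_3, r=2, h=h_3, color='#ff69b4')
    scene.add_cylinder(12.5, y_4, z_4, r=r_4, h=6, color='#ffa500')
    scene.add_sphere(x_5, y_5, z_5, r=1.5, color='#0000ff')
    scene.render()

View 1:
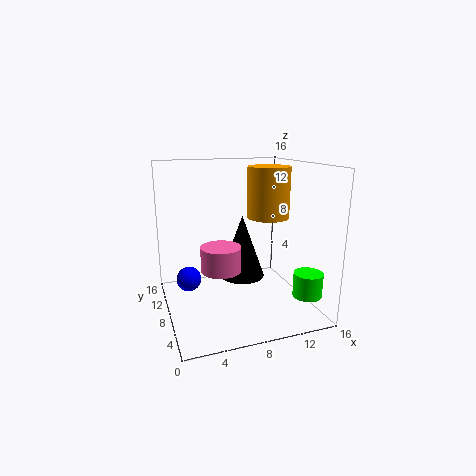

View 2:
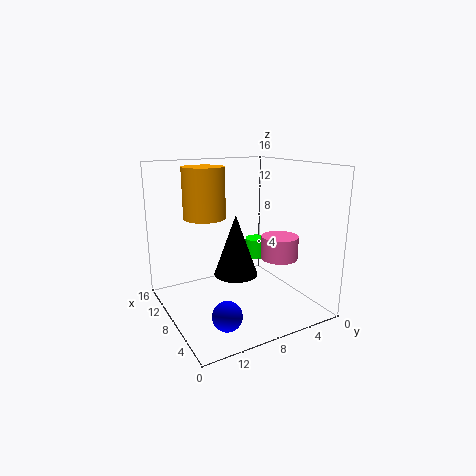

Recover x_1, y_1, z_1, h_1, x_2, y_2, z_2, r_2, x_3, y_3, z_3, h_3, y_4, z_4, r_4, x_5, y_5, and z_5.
x_1 = 13.5; y_1 = 2; z_1 = 3; h_1 = 2.5; x_2 = 8.5; y_2 = 8; z_2 = 3.5; r_2 = 2.5; x_3 = 5; y_3 = 4.5; z_3 = 6; h_3 = 2.5; y_4 = 10; z_4 = 9.5; r_4 = 2.5; x_5 = 3; y_5 = 12; z_5 = 2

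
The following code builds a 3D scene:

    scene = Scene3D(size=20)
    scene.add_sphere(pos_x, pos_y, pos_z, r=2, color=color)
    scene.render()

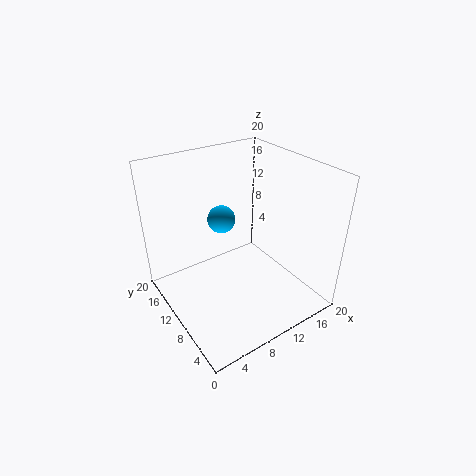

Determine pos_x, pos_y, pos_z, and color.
pos_x = 9.5, pos_y = 13.5, pos_z = 11.5, color = 'deepskyblue'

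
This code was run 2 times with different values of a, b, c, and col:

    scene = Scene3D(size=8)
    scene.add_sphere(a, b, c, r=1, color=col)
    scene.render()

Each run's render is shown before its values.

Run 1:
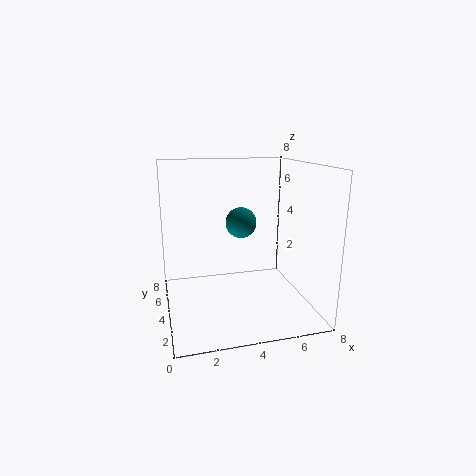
a = 5
b = 7
c = 4
col = 'teal'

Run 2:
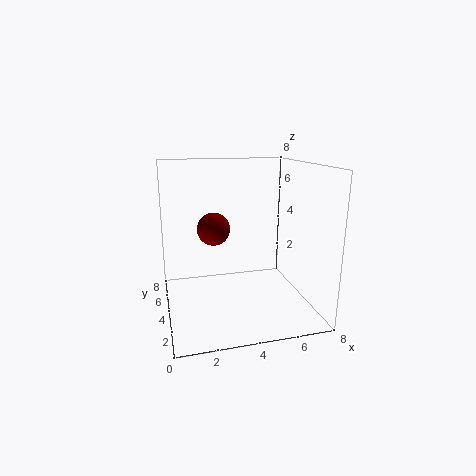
a = 3
b = 6
c = 4
col = 'maroon'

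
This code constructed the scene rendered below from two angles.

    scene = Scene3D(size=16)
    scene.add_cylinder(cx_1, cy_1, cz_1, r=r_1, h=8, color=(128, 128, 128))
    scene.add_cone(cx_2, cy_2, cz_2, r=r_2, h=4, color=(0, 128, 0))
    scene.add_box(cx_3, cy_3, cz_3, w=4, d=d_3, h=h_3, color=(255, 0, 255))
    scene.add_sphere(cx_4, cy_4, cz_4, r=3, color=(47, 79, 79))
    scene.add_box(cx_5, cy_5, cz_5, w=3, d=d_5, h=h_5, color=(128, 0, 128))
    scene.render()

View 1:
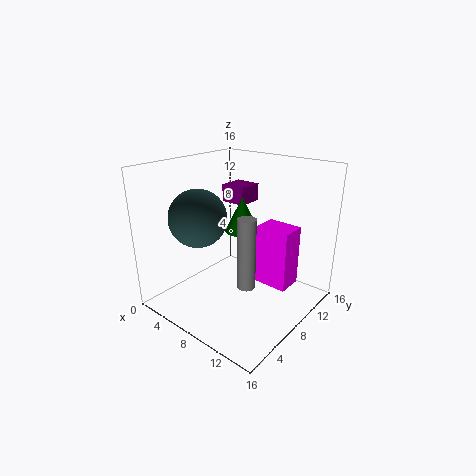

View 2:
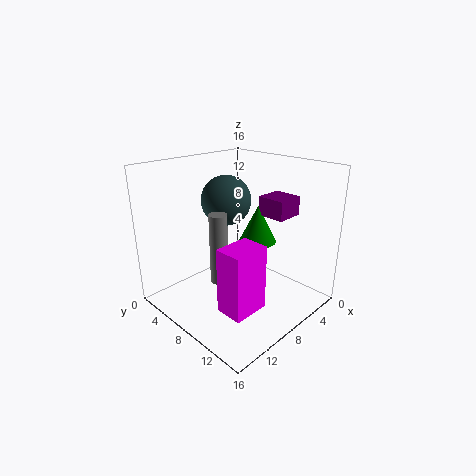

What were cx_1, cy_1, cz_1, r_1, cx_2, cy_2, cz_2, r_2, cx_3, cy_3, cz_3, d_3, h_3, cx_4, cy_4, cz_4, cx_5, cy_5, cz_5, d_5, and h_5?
cx_1 = 10, cy_1 = 7, cz_1 = 3, r_1 = 1, cx_2 = 7, cy_2 = 10, cz_2 = 8, r_2 = 2, cx_3 = 9, cy_3 = 10, cz_3 = 2, d_3 = 3, h_3 = 7, cx_4 = 6, cy_4 = 4, cz_4 = 11, cx_5 = 4, cy_5 = 10, cz_5 = 11, d_5 = 3, h_5 = 2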